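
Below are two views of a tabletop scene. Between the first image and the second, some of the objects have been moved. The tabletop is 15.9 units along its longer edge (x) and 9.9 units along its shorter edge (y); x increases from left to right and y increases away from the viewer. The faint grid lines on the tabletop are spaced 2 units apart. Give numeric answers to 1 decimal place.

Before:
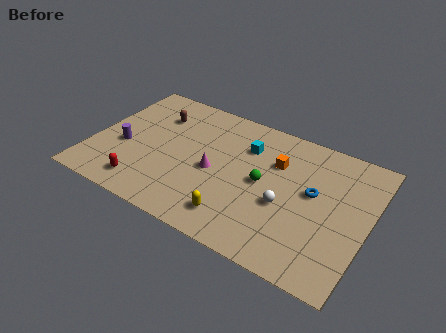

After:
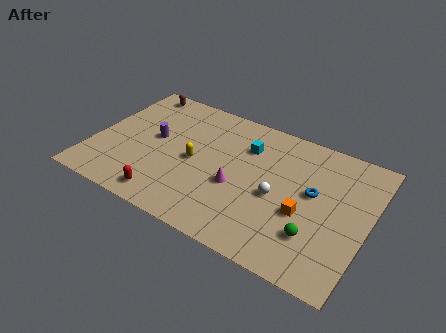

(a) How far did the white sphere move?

0.6

The white sphere was near (11.3, 4.0) before and (10.8, 4.4) after, so it travelled √(0.5² + 0.4²) ≈ 0.6 units.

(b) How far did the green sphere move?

4.0

The green sphere was near (9.9, 5.0) before and (13.2, 2.7) after, so it travelled √(3.3² + 2.3²) ≈ 4.0 units.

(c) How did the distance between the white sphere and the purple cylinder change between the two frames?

-2.0

The distance was about 9.5 in the first image and 7.5 in the second, so they moved 2.0 units closer together.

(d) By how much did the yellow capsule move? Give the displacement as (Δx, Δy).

(-2.9, 2.9)

The yellow capsule was at about (8.8, 1.8) and moved to about (5.9, 4.7).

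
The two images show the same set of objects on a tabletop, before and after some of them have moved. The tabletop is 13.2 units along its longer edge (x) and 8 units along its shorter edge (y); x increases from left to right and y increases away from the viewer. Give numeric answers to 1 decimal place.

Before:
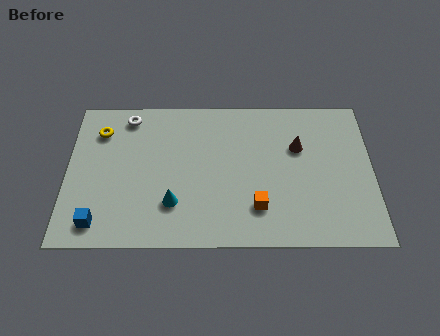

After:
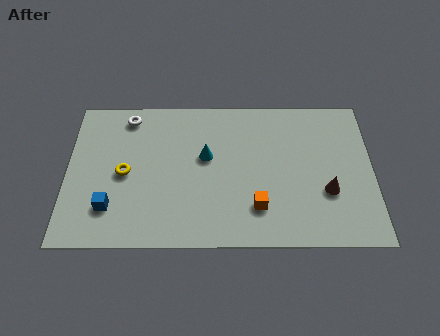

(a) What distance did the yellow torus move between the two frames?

2.5

The yellow torus moved from about (1.4, 6.1) to (2.5, 3.8), a distance of √(1.1² + 2.3²) ≈ 2.5.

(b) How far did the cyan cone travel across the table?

2.9

The cyan cone was near (4.6, 2.2) before and (6.0, 4.7) after, so it travelled √(1.4² + 2.5²) ≈ 2.9 units.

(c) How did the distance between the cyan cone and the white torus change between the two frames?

-1.1

Before: roughly 5.1 units apart; after: 4.0. That's 1.1 units closer together.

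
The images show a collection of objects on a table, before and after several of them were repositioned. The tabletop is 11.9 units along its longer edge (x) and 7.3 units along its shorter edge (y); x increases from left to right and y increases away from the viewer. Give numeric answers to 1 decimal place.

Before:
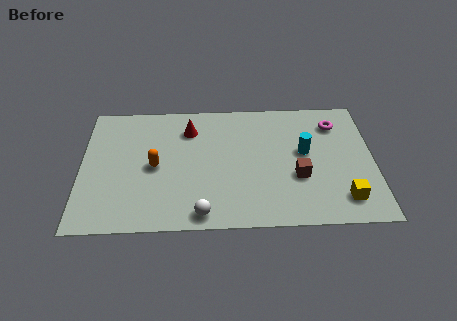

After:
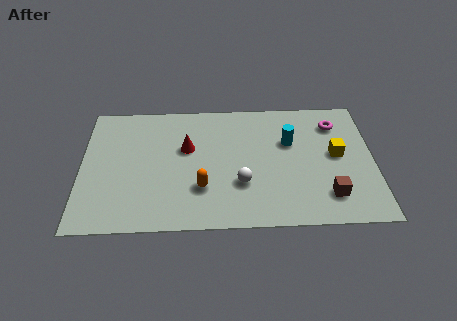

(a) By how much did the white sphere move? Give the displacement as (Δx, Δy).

(1.6, 1.6)

The white sphere was at about (4.9, 0.8) and moved to about (6.5, 2.4).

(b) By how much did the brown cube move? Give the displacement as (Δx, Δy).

(1.2, -1.1)

The brown cube started near (8.8, 2.7) and ended near (10.0, 1.6).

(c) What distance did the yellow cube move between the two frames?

2.5

The yellow cube moved from about (10.6, 1.4) to (10.4, 3.9), a distance of √(0.2² + 2.5²) ≈ 2.5.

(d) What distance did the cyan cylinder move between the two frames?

0.8

The cyan cylinder was near (9.1, 4.1) before and (8.5, 4.7) after, so it travelled √(0.6² + 0.6²) ≈ 0.8 units.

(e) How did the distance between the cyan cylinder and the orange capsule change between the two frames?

-1.7

They were about 6.1 units apart before and 4.4 after — 1.7 units closer together.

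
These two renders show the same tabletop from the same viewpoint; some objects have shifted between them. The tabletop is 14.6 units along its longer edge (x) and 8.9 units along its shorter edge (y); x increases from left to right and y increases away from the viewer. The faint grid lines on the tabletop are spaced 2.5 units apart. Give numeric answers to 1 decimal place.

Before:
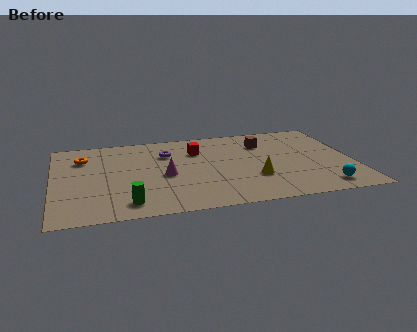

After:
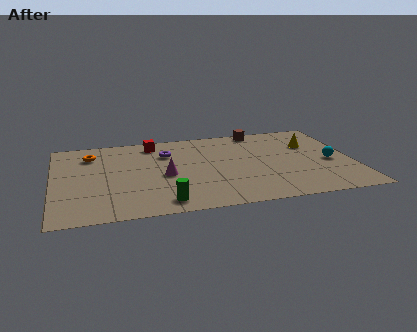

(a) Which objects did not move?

the magenta cone and the purple torus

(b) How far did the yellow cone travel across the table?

4.3

The yellow cone was near (9.7, 2.9) before and (12.7, 6.0) after, so it travelled √(3.0² + 3.1²) ≈ 4.3 units.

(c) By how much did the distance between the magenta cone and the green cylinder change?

-0.4

The distance was about 3.2 in the first image and 2.8 in the second, so they moved 0.4 units closer together.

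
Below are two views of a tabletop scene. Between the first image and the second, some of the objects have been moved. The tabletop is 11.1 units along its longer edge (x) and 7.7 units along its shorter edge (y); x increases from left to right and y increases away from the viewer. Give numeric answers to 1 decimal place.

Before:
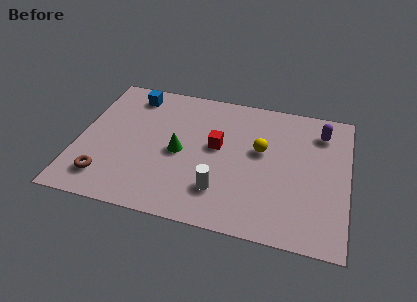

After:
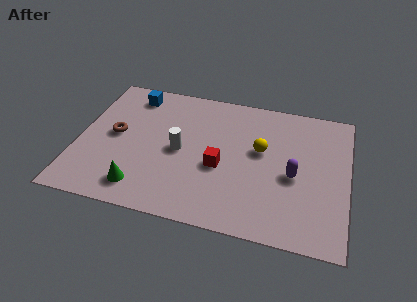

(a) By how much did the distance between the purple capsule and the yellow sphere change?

-1.1

The distance was about 2.9 in the first image and 1.8 in the second, so they moved 1.1 units closer together.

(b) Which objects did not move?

the blue cube and the yellow sphere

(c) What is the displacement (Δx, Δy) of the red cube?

(0.2, -1.1)

The red cube started near (5.7, 4.3) and ended near (5.9, 3.2).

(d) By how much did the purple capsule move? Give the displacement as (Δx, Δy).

(-1.0, -2.7)

The purple capsule started near (9.9, 6.1) and ended near (8.9, 3.4).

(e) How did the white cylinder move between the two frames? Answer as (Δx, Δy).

(-1.8, 1.8)

From the two frames, the white cylinder sits at roughly (6.0, 1.9) before and (4.2, 3.7) after.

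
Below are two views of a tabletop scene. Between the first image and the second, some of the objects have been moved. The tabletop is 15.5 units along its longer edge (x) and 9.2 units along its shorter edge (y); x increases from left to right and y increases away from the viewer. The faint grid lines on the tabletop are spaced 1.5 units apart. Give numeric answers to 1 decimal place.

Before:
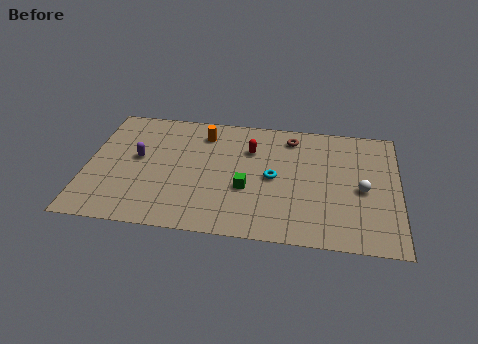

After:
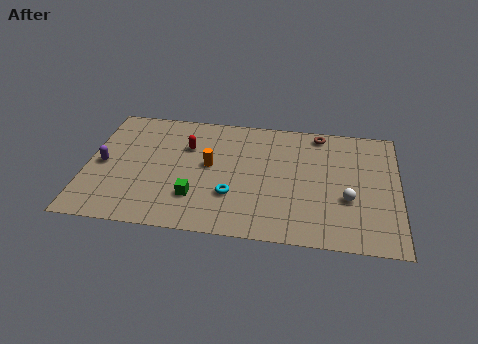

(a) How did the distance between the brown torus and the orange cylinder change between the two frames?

+1.9

Before: roughly 4.4 units apart; after: 6.3. That's 1.9 units further apart.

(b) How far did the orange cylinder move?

2.4

The orange cylinder moved from about (5.7, 7.4) to (6.1, 5.0), a distance of √(0.4² + 2.4²) ≈ 2.4.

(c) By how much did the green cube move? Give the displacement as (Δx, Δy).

(-2.5, -1.0)

From the two frames, the green cube sits at roughly (8.0, 3.5) before and (5.5, 2.5) after.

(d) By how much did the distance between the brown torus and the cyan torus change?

+3.5

Before: roughly 3.3 units apart; after: 6.8. That's 3.5 units further apart.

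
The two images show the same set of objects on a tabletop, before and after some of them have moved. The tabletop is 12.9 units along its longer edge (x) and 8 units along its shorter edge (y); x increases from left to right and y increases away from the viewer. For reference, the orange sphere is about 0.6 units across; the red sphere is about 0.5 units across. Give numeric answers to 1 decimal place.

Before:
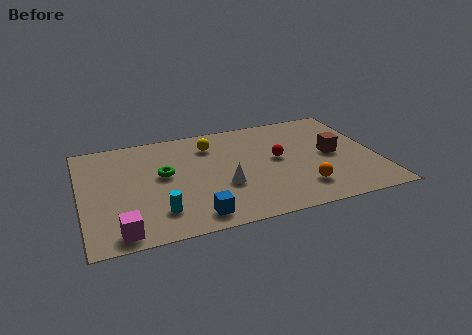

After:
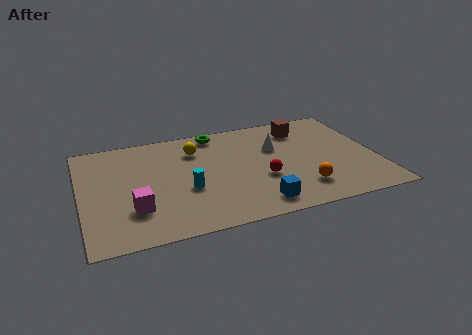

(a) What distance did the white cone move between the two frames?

3.4

From (6.1, 2.9) to (8.6, 5.2), the white cone covered √(2.5² + 2.3²) ≈ 3.4 units.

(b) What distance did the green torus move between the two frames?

3.6

The green torus moved from about (3.6, 4.5) to (6.1, 7.1), a distance of √(2.5² + 2.6²) ≈ 3.6.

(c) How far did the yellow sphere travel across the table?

0.7

The yellow sphere was near (5.8, 6.2) before and (5.1, 6.0) after, so it travelled √(0.7² + 0.2²) ≈ 0.7 units.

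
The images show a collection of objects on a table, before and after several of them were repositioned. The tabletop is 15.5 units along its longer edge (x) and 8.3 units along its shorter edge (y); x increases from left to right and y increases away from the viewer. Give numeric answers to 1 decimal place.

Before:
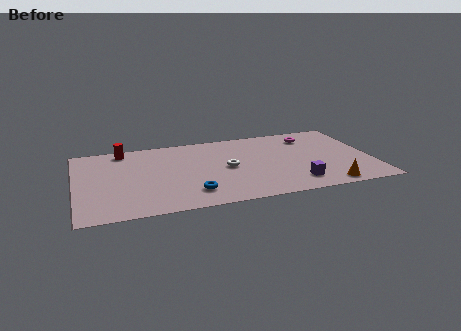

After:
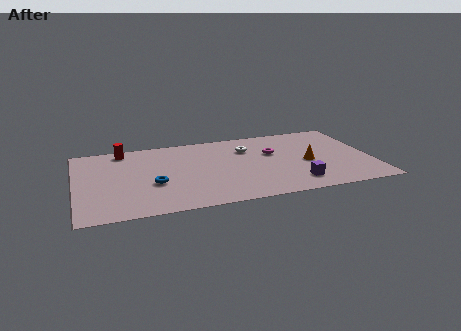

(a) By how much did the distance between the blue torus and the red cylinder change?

-2.1

Before: roughly 6.4 units apart; after: 4.3. That's 2.1 units closer together.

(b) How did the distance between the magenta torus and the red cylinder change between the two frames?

-1.8

The distance was about 9.9 in the first image and 8.1 in the second, so they moved 1.8 units closer together.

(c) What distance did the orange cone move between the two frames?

2.9

The orange cone moved from about (12.9, 0.9) to (12.1, 3.7), a distance of √(0.8² + 2.8²) ≈ 2.9.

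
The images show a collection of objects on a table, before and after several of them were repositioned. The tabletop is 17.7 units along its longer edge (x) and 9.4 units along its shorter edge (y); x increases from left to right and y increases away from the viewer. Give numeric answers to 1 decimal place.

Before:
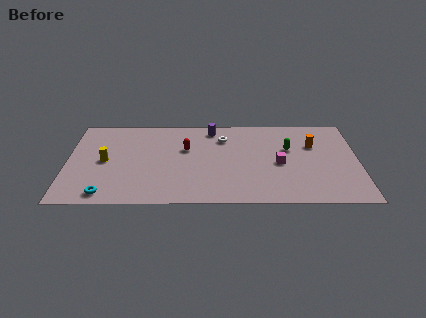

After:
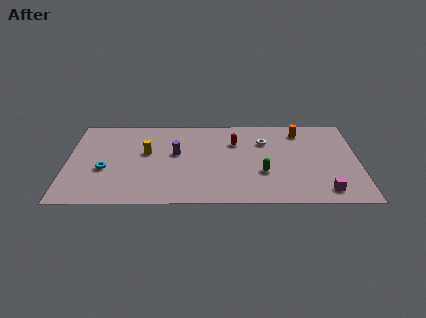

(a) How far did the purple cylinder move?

3.5

From (8.8, 8.1) to (6.6, 5.4), the purple cylinder covered √(2.2² + 2.7²) ≈ 3.5 units.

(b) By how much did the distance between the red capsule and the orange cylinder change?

-3.6

Before: roughly 7.8 units apart; after: 4.2. That's 3.6 units closer together.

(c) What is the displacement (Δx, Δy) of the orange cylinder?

(-0.8, 1.5)

The orange cylinder was at about (15.0, 6.3) and moved to about (14.2, 7.8).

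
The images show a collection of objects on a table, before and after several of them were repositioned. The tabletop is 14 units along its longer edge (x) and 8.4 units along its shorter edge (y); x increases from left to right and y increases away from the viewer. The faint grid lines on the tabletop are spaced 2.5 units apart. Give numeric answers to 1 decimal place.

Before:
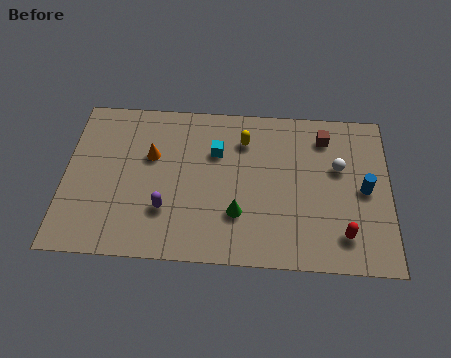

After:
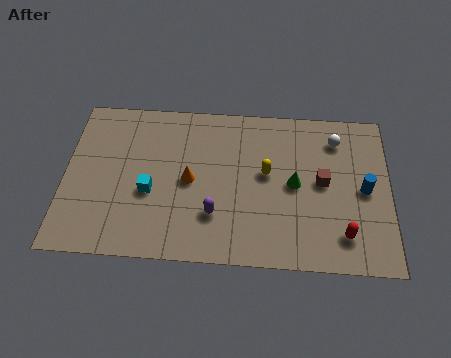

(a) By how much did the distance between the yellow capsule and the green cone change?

-2.6

The distance was about 3.9 in the first image and 1.3 in the second, so they moved 2.6 units closer together.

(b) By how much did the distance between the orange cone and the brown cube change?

-1.9

Before: roughly 7.6 units apart; after: 5.7. That's 1.9 units closer together.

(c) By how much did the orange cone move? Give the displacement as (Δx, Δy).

(1.7, -1.2)

The orange cone started near (3.7, 5.3) and ended near (5.4, 4.1).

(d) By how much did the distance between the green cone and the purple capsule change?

+0.7

They were about 3.1 units apart before and 3.8 after — 0.7 units further apart.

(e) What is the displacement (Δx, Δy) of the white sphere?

(-0.1, 1.5)

From the two frames, the white sphere sits at roughly (11.8, 5.2) before and (11.7, 6.7) after.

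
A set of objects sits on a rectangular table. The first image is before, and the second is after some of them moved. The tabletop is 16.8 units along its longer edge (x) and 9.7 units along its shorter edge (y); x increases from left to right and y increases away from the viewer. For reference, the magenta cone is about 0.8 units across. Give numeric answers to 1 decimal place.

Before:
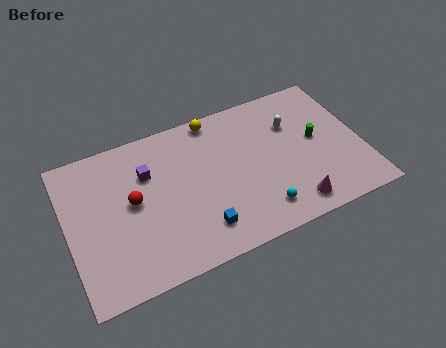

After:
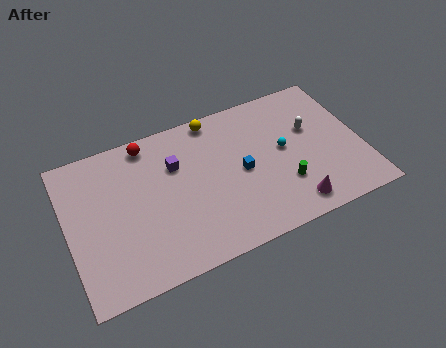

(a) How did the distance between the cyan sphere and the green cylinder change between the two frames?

-2.7

They were about 5.0 units apart before and 2.3 after — 2.7 units closer together.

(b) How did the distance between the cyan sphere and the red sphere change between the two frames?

+0.5

Before: roughly 7.7 units apart; after: 8.2. That's 0.5 units further apart.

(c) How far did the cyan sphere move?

3.8

The cyan sphere was near (10.6, 1.8) before and (12.4, 5.2) after, so it travelled √(1.8² + 3.4²) ≈ 3.8 units.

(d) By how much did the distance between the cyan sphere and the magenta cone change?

+2.0

Before: roughly 1.8 units apart; after: 3.8. That's 2.0 units further apart.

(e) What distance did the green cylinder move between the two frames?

3.2

From (14.3, 5.2) to (12.1, 2.9), the green cylinder covered √(2.2² + 2.3²) ≈ 3.2 units.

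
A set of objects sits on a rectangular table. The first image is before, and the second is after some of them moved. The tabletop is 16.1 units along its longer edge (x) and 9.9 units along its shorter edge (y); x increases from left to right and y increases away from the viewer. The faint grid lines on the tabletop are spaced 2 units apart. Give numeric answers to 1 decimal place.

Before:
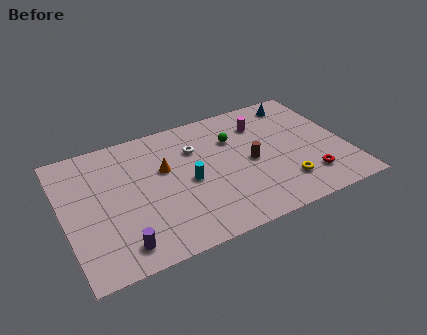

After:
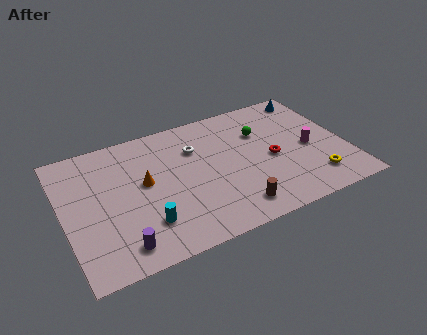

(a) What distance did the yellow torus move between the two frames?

1.7

From (12.2, 2.3) to (13.9, 2.0), the yellow torus covered √(1.7² + 0.3²) ≈ 1.7 units.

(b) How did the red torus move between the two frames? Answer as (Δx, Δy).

(-1.8, 2.3)

From the two frames, the red torus sits at roughly (13.6, 2.2) before and (11.8, 4.5) after.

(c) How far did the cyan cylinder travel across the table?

3.4

The cyan cylinder moved from about (7.0, 4.6) to (4.3, 2.5), a distance of √(2.7² + 2.1²) ≈ 3.4.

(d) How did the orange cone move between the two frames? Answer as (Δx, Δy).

(-1.2, -0.6)

The orange cone was at about (5.8, 6.1) and moved to about (4.6, 5.5).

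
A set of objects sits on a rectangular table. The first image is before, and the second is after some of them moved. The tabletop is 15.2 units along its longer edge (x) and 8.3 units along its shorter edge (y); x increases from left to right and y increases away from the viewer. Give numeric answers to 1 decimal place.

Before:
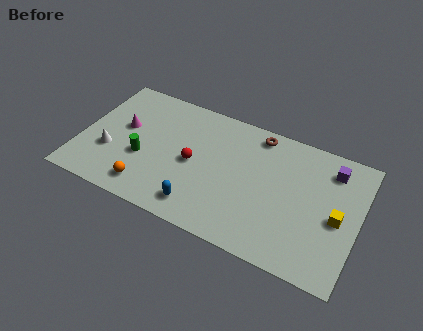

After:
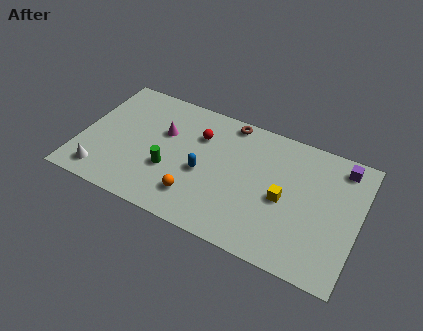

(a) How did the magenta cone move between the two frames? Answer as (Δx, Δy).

(2.2, 0.5)

The magenta cone started near (2.2, 4.8) and ended near (4.4, 5.3).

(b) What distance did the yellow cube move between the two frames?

2.9

From (14.1, 3.8) to (11.2, 3.8), the yellow cube covered √(2.9² + 0.0²) ≈ 2.9 units.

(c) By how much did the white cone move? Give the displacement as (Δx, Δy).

(-0.2, -1.6)

The white cone was at about (1.7, 2.9) and moved to about (1.5, 1.3).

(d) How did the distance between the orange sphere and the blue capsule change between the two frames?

-1.2

Before: roughly 2.9 units apart; after: 1.7. That's 1.2 units closer together.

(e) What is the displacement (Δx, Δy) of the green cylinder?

(1.5, -0.2)

From the two frames, the green cylinder sits at roughly (3.5, 3.2) before and (5.0, 3.0) after.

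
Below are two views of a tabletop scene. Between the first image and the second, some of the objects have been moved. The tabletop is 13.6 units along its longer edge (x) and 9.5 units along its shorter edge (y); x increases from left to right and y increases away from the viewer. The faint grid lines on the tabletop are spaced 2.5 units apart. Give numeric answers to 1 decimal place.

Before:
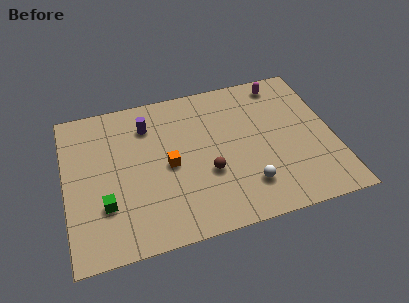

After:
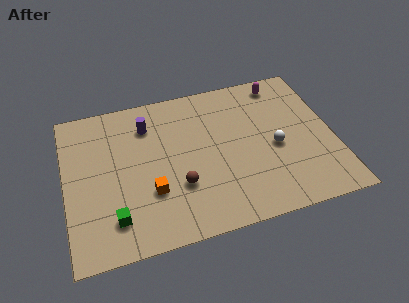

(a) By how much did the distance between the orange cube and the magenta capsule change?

+1.6

They were about 7.2 units apart before and 8.8 after — 1.6 units further apart.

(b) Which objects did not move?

the magenta capsule and the purple cylinder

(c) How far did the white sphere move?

2.6

The white sphere moved from about (9.0, 2.2) to (10.6, 4.2), a distance of √(1.6² + 2.0²) ≈ 2.6.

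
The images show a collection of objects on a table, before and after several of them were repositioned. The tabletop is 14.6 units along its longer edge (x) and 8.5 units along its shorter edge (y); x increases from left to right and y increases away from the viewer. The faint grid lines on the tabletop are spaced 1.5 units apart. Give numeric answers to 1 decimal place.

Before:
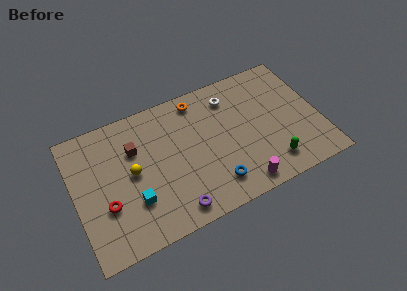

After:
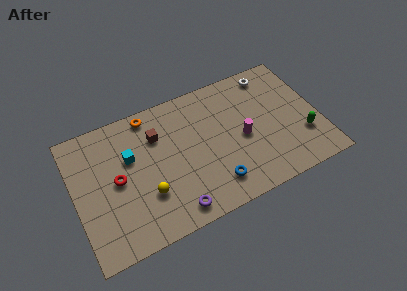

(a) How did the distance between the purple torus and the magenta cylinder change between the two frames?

+1.3

The distance was about 4.0 in the first image and 5.3 in the second, so they moved 1.3 units further apart.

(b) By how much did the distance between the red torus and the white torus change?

+1.4

The distance was about 8.8 in the first image and 10.2 in the second, so they moved 1.4 units further apart.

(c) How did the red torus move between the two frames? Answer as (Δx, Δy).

(0.8, 1.3)

From the two frames, the red torus sits at roughly (1.7, 3.0) before and (2.5, 4.3) after.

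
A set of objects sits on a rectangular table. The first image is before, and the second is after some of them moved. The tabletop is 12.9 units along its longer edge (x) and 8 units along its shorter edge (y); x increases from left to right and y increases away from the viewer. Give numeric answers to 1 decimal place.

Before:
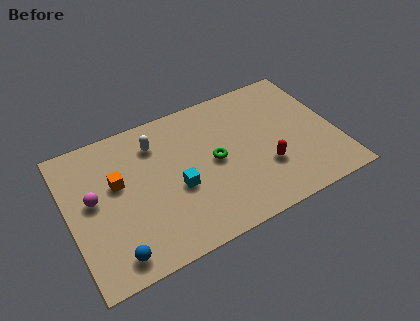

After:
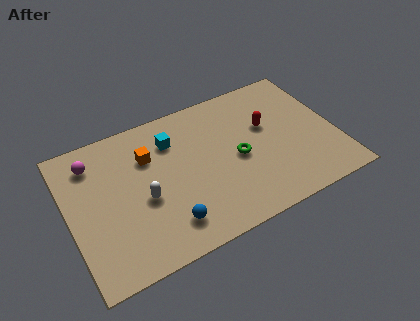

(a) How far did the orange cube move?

1.8

The orange cube was near (2.4, 4.8) before and (4.0, 5.6) after, so it travelled √(1.6² + 0.8²) ≈ 1.8 units.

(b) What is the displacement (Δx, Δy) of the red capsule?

(0.4, 2.3)

The red capsule was at about (9.3, 2.6) and moved to about (9.7, 4.9).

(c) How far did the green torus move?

1.1

The green torus was near (7.0, 4.0) before and (8.1, 3.7) after, so it travelled √(1.1² + 0.3²) ≈ 1.1 units.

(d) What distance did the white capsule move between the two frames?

2.9

From (4.4, 6.2) to (3.5, 3.4), the white capsule covered √(0.9² + 2.8²) ≈ 2.9 units.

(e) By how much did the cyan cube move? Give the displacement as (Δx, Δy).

(0.1, 2.7)

The cyan cube started near (5.1, 3.3) and ended near (5.2, 6.0).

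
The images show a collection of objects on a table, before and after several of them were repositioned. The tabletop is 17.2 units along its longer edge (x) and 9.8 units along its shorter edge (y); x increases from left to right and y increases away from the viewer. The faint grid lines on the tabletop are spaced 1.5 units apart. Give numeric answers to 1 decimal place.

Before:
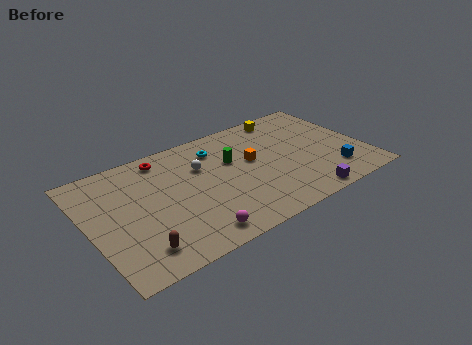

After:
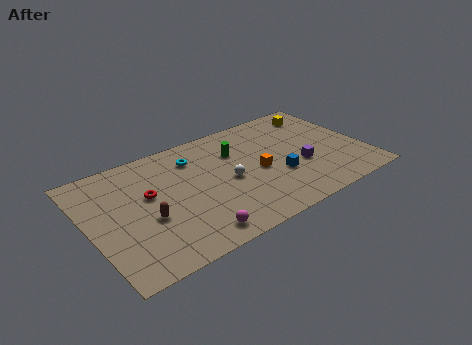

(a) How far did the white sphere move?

2.4

From (7.2, 6.6) to (8.6, 4.6), the white sphere covered √(1.4² + 2.0²) ≈ 2.4 units.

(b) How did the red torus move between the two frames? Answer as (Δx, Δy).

(-1.3, -2.7)

The red torus was at about (5.1, 8.5) and moved to about (3.8, 5.8).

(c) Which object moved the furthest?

the blue cube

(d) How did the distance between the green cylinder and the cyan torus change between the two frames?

+1.0

Before: roughly 1.7 units apart; after: 2.7. That's 1.0 units further apart.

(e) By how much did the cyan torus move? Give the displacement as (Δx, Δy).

(-1.5, -0.1)

From the two frames, the cyan torus sits at roughly (8.4, 7.7) before and (6.9, 7.6) after.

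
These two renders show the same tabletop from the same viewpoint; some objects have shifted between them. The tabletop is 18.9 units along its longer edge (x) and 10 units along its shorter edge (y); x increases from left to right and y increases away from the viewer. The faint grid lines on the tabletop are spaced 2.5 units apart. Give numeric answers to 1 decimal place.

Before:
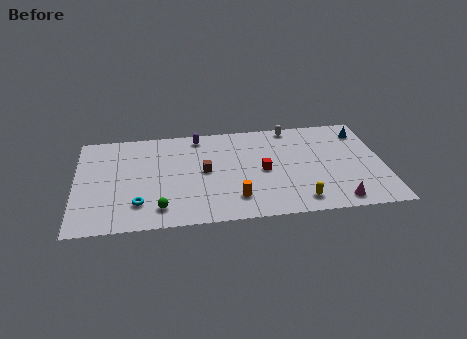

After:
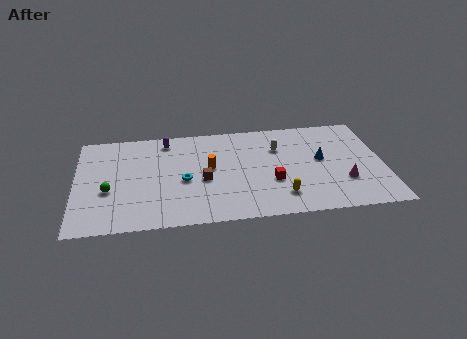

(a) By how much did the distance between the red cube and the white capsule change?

-1.3

Before: roughly 4.7 units apart; after: 3.4. That's 1.3 units closer together.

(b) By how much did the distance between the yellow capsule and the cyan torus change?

-3.5

The distance was about 9.8 in the first image and 6.3 in the second, so they moved 3.5 units closer together.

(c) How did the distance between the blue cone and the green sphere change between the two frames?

-1.0

They were about 14.2 units apart before and 13.2 after — 1.0 units closer together.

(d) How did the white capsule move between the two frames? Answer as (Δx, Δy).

(-0.9, -2.1)

The white capsule was at about (13.4, 9.1) and moved to about (12.5, 7.0).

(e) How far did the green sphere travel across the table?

3.7

From (5.1, 1.8) to (2.0, 3.9), the green sphere covered √(3.1² + 2.1²) ≈ 3.7 units.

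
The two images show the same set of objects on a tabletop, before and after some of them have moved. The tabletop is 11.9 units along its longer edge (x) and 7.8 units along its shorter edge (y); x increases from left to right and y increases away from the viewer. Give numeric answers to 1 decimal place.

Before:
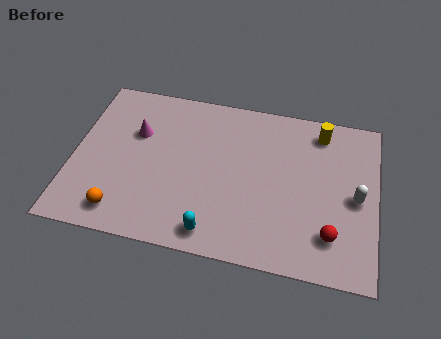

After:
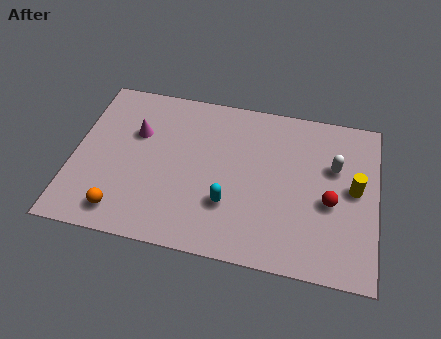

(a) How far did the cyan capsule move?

1.5

From (5.7, 1.0) to (6.2, 2.4), the cyan capsule covered √(0.5² + 1.4²) ≈ 1.5 units.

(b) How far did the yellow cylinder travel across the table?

2.9

The yellow cylinder was near (9.6, 6.6) before and (11.0, 4.1) after, so it travelled √(1.4² + 2.5²) ≈ 2.9 units.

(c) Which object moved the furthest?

the yellow cylinder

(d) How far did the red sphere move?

1.5

From (10.2, 1.8) to (10.1, 3.3), the red sphere covered √(0.1² + 1.5²) ≈ 1.5 units.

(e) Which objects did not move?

the magenta cone and the orange sphere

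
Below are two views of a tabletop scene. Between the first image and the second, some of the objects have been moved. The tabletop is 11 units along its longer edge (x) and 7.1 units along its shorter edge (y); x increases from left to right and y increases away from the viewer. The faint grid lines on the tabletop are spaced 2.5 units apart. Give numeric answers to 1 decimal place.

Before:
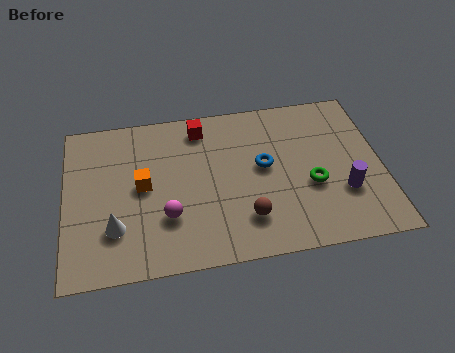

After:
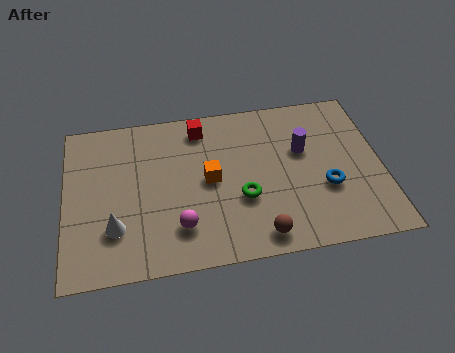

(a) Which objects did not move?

the white cone and the red cube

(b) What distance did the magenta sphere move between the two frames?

0.6

From (3.5, 2.2) to (3.9, 1.7), the magenta sphere covered √(0.4² + 0.5²) ≈ 0.6 units.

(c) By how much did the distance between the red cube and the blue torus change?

+2.4

Before: roughly 3.0 units apart; after: 5.4. That's 2.4 units further apart.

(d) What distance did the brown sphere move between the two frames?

0.9

The brown sphere was near (6.2, 1.7) before and (6.6, 0.9) after, so it travelled √(0.4² + 0.8²) ≈ 0.9 units.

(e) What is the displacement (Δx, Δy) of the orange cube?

(2.3, -0.1)

The orange cube was at about (2.7, 3.7) and moved to about (5.0, 3.6).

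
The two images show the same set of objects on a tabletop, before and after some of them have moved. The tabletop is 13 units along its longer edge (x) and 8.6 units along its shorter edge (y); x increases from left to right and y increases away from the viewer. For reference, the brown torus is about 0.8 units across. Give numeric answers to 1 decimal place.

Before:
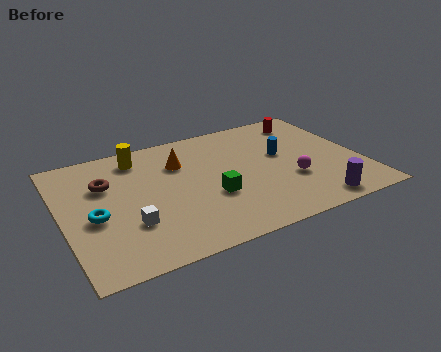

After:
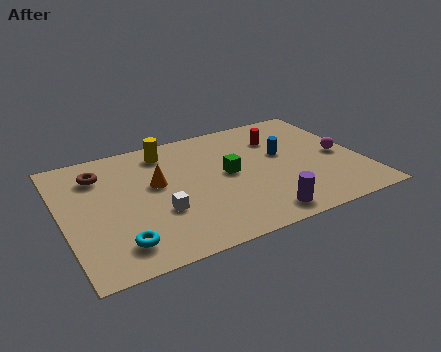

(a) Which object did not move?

the blue cylinder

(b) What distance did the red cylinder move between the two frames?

1.7

From (11.2, 7.2) to (9.7, 6.3), the red cylinder covered √(1.5² + 0.9²) ≈ 1.7 units.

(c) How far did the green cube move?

1.6

The green cube was near (6.3, 3.2) before and (7.2, 4.5) after, so it travelled √(0.9² + 1.3²) ≈ 1.6 units.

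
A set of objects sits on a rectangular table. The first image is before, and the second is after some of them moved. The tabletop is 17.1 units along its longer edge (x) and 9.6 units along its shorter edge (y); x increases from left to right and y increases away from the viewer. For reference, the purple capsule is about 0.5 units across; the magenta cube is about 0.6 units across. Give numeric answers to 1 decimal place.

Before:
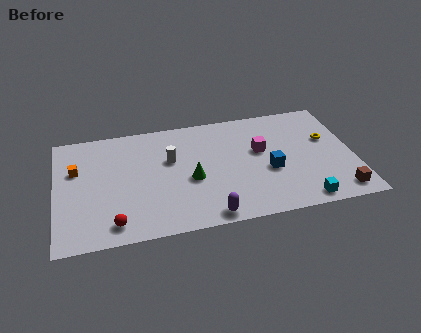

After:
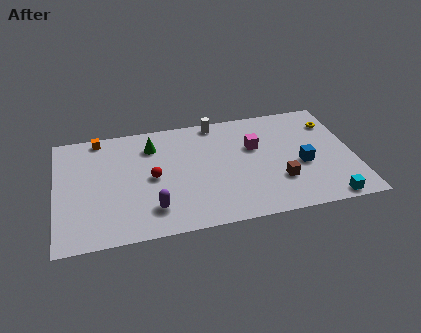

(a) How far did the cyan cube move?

1.4

From (13.9, 1.0) to (15.3, 0.8), the cyan cube covered √(1.4² + 0.2²) ≈ 1.4 units.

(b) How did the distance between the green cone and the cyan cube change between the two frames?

+4.8

Before: roughly 6.9 units apart; after: 11.7. That's 4.8 units further apart.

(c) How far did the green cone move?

3.9

The green cone was near (7.7, 4.1) before and (5.6, 7.4) after, so it travelled √(2.1² + 3.3²) ≈ 3.9 units.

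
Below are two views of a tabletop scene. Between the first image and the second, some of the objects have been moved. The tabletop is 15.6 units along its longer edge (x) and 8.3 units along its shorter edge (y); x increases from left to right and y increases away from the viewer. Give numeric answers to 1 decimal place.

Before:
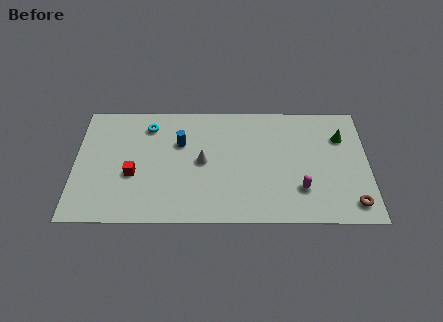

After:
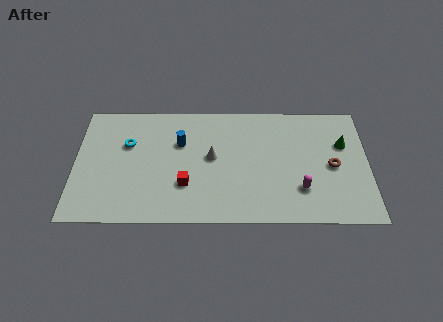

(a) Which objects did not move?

the magenta capsule and the blue cylinder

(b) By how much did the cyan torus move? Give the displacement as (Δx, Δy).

(-1.1, -1.3)

The cyan torus was at about (3.9, 6.7) and moved to about (2.8, 5.4).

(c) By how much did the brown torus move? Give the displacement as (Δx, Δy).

(-1.0, 2.6)

From the two frames, the brown torus sits at roughly (14.7, 1.3) before and (13.7, 3.9) after.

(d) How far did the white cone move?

0.6

The white cone was near (6.8, 4.2) before and (7.3, 4.5) after, so it travelled √(0.5² + 0.3²) ≈ 0.6 units.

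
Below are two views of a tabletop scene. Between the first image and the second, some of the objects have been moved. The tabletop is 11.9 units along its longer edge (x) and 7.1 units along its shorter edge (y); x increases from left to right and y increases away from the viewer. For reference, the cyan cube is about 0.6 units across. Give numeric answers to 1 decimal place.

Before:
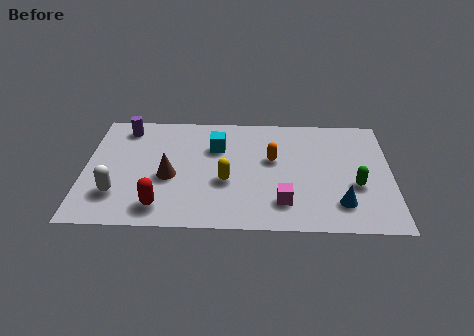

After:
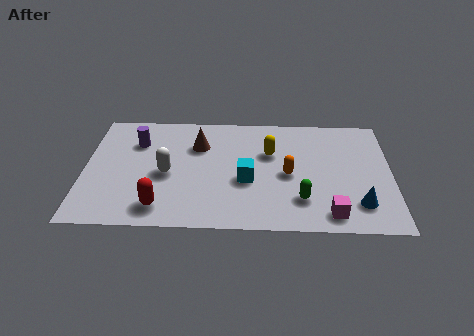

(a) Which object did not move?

the red capsule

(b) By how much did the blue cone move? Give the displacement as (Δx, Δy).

(0.7, 0.0)

From the two frames, the blue cone sits at roughly (9.9, 1.6) before and (10.6, 1.6) after.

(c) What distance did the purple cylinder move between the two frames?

1.0

The purple cylinder was near (1.5, 6.0) before and (2.0, 5.1) after, so it travelled √(0.5² + 0.9²) ≈ 1.0 units.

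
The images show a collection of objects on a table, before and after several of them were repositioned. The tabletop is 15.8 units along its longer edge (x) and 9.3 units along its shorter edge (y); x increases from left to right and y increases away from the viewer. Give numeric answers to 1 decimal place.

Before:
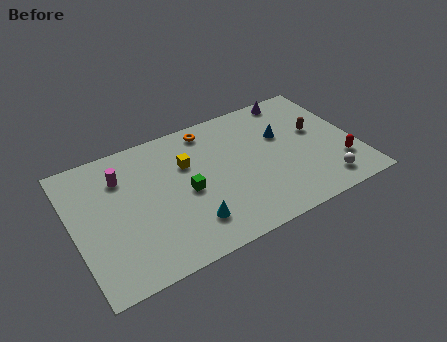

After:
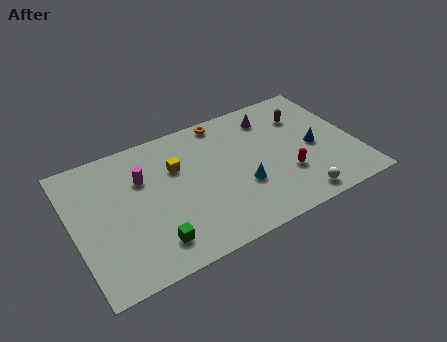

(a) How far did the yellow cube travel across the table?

0.6

The yellow cube moved from about (6.5, 6.2) to (5.9, 6.2), a distance of √(0.6² + 0.0²) ≈ 0.6.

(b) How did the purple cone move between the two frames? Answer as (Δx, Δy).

(-1.5, -0.9)

From the two frames, the purple cone sits at roughly (13.0, 8.4) before and (11.5, 7.5) after.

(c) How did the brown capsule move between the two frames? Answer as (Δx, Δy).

(-0.5, 1.4)

The brown capsule was at about (13.8, 5.4) and moved to about (13.3, 6.8).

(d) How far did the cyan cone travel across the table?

3.3

The cyan cone was near (6.1, 2.1) before and (9.2, 3.3) after, so it travelled √(3.1² + 1.2²) ≈ 3.3 units.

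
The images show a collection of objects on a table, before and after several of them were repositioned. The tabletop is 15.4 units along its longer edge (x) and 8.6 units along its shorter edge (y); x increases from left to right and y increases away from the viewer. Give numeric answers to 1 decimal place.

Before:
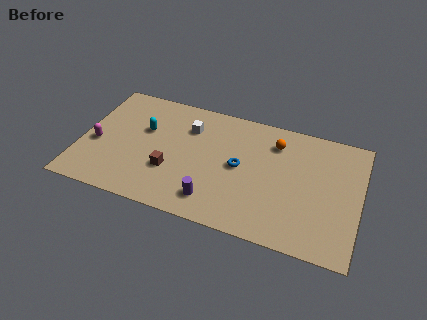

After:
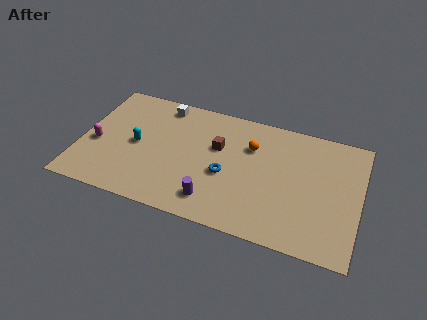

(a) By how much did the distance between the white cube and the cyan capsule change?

+0.9

The distance was about 2.6 in the first image and 3.5 in the second, so they moved 0.9 units further apart.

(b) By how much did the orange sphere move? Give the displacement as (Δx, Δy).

(-1.3, -0.7)

From the two frames, the orange sphere sits at roughly (10.6, 6.7) before and (9.3, 6.0) after.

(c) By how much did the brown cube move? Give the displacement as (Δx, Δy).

(2.4, 2.5)

From the two frames, the brown cube sits at roughly (5.1, 2.9) before and (7.5, 5.4) after.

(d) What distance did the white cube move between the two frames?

2.0

From (5.8, 6.3) to (4.2, 7.5), the white cube covered √(1.6² + 1.2²) ≈ 2.0 units.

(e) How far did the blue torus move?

1.1

The blue torus moved from about (8.8, 4.4) to (8.1, 3.6), a distance of √(0.7² + 0.8²) ≈ 1.1.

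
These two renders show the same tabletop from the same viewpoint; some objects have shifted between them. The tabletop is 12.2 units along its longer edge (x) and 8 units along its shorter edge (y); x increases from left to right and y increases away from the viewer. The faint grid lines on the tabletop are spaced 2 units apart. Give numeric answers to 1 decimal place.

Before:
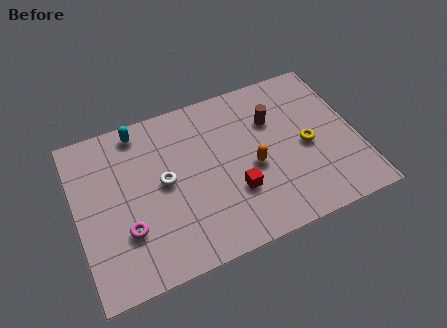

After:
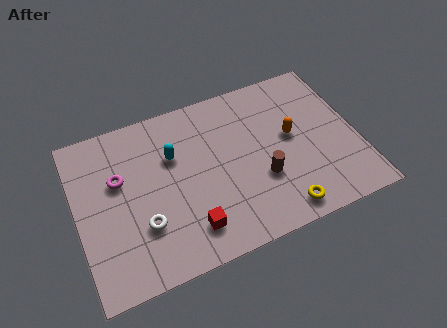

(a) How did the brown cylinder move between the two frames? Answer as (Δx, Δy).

(-0.8, -2.7)

From the two frames, the brown cylinder sits at roughly (8.7, 5.5) before and (7.9, 2.8) after.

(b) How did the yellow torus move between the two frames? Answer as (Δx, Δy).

(-1.5, -2.7)

The yellow torus started near (10.0, 3.7) and ended near (8.5, 1.0).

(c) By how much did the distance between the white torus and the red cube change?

-1.2

Before: roughly 3.3 units apart; after: 2.1. That's 1.2 units closer together.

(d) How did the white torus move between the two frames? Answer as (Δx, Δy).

(-1.1, -1.7)

The white torus was at about (3.8, 4.2) and moved to about (2.7, 2.5).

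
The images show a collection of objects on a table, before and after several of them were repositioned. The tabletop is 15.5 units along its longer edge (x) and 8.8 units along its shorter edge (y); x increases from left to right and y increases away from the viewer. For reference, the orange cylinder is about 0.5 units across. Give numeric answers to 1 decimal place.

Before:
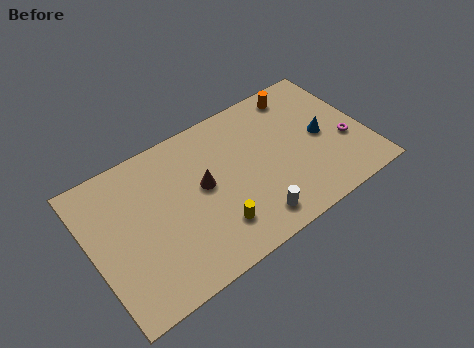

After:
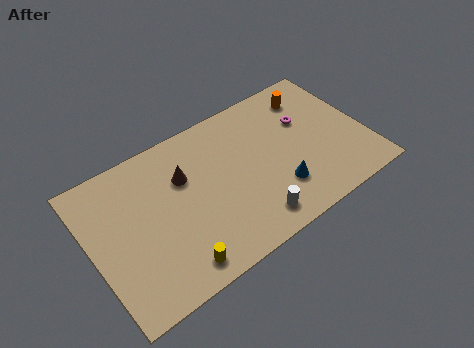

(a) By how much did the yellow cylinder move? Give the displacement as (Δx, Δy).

(-2.4, -0.9)

The yellow cylinder was at about (6.5, 2.1) and moved to about (4.1, 1.2).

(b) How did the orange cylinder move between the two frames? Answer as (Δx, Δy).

(0.6, -0.5)

The orange cylinder was at about (12.4, 7.6) and moved to about (13.0, 7.1).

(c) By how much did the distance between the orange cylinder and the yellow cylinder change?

+2.6

The distance was about 8.1 in the first image and 10.7 in the second, so they moved 2.6 units further apart.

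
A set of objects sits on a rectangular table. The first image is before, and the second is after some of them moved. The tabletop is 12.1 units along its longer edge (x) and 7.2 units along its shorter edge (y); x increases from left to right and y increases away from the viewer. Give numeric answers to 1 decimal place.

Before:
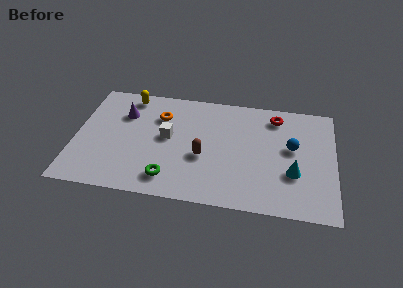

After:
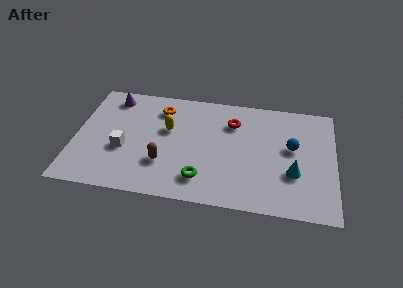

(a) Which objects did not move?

the cyan cone and the blue sphere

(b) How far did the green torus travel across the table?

1.5

The green torus moved from about (4.5, 1.3) to (6.0, 1.5), a distance of √(1.5² + 0.2²) ≈ 1.5.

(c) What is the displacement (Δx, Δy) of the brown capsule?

(-1.8, -0.7)

The brown capsule was at about (6.0, 2.9) and moved to about (4.2, 2.2).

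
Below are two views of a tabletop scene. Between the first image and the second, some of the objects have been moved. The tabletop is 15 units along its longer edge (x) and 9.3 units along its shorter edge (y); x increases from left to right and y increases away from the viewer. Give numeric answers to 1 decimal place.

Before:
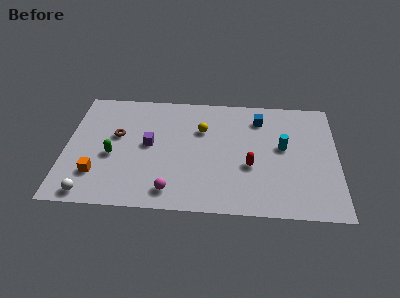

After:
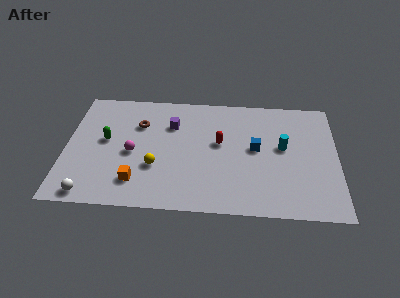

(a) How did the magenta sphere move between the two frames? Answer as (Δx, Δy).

(-2.2, 2.8)

The magenta sphere was at about (5.9, 1.4) and moved to about (3.7, 4.2).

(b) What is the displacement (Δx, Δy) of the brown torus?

(1.2, 1.0)

The brown torus was at about (2.8, 5.5) and moved to about (4.0, 6.5).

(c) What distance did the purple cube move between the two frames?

2.1

The purple cube was near (4.6, 4.9) before and (5.8, 6.6) after, so it travelled √(1.2² + 1.7²) ≈ 2.1 units.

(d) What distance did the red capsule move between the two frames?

2.4

From (10.2, 3.6) to (8.5, 5.3), the red capsule covered √(1.7² + 1.7²) ≈ 2.4 units.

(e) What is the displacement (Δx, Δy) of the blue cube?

(-0.2, -2.4)

The blue cube started near (10.7, 7.4) and ended near (10.5, 5.0).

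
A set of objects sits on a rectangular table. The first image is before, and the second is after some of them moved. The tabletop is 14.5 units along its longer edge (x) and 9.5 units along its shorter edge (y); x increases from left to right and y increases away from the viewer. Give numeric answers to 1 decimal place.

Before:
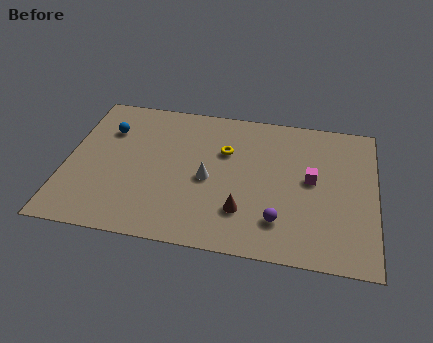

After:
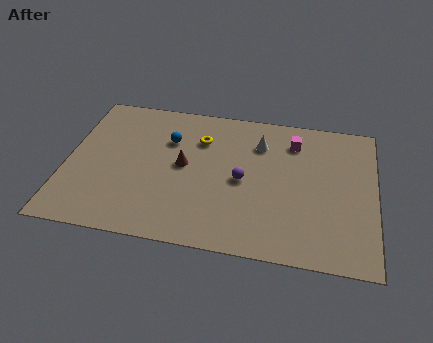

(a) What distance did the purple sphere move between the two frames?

2.9

The purple sphere was near (10.1, 2.2) before and (8.3, 4.5) after, so it travelled √(1.8² + 2.3²) ≈ 2.9 units.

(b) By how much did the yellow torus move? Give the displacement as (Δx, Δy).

(-1.2, 0.6)

The yellow torus started near (7.4, 6.3) and ended near (6.2, 6.9).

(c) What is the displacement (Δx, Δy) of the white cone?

(2.3, 2.8)

From the two frames, the white cone sits at roughly (6.7, 4.3) before and (9.0, 7.1) after.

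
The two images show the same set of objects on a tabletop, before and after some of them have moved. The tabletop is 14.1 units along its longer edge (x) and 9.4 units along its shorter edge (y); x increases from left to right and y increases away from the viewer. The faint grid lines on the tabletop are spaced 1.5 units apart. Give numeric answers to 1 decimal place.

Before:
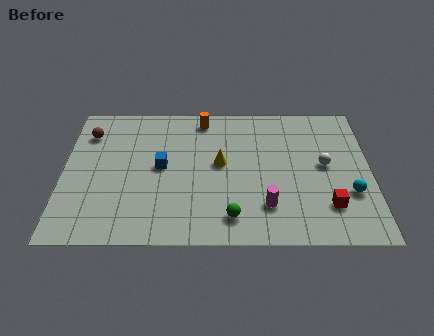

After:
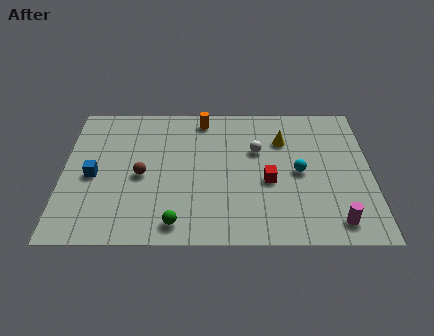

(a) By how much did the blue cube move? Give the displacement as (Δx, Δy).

(-3.1, -0.6)

The blue cube started near (4.5, 4.9) and ended near (1.4, 4.3).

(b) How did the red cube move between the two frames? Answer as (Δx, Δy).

(-2.7, 1.6)

From the two frames, the red cube sits at roughly (12.1, 2.3) before and (9.4, 3.9) after.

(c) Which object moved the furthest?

the brown sphere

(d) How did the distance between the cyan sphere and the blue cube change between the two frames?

+0.6

Before: roughly 8.8 units apart; after: 9.4. That's 0.6 units further apart.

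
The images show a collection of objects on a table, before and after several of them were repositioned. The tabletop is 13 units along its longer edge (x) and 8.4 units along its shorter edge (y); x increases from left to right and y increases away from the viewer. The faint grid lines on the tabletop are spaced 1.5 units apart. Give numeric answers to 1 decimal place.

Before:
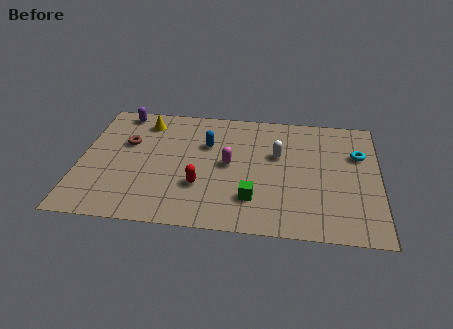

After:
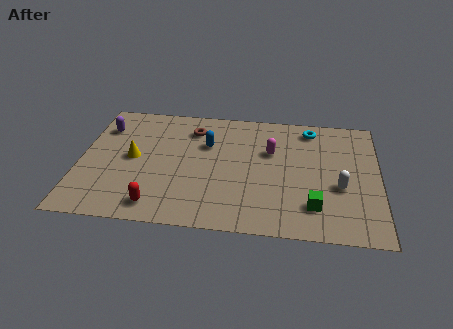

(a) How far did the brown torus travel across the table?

3.1

From (2.0, 5.3) to (4.8, 6.6), the brown torus covered √(2.8² + 1.3²) ≈ 3.1 units.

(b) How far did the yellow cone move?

2.6

The yellow cone moved from about (2.7, 6.9) to (2.3, 4.3), a distance of √(0.4² + 2.6²) ≈ 2.6.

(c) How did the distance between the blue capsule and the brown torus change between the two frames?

-2.3

The distance was about 3.5 in the first image and 1.2 in the second, so they moved 2.3 units closer together.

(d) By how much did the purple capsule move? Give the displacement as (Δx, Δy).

(-0.7, -1.2)

From the two frames, the purple capsule sits at roughly (1.6, 7.5) before and (0.9, 6.3) after.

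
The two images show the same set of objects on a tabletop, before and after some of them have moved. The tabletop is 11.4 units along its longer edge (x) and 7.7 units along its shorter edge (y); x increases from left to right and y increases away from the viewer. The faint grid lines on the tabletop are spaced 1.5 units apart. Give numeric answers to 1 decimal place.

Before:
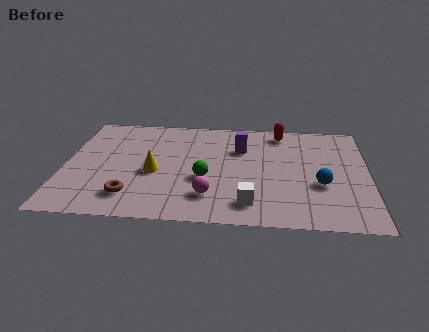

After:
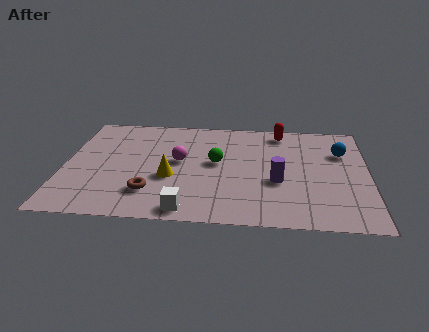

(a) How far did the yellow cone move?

0.7

The yellow cone moved from about (3.4, 3.3) to (4.0, 3.0), a distance of √(0.6² + 0.3²) ≈ 0.7.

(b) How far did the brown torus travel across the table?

0.8

The brown torus moved from about (2.6, 1.6) to (3.3, 1.9), a distance of √(0.7² + 0.3²) ≈ 0.8.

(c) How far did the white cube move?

2.4

The white cube moved from about (7.0, 1.4) to (4.7, 0.8), a distance of √(2.3² + 0.6²) ≈ 2.4.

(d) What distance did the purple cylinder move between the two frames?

2.7

The purple cylinder moved from about (6.6, 5.3) to (8.0, 3.0), a distance of √(1.4² + 2.3²) ≈ 2.7.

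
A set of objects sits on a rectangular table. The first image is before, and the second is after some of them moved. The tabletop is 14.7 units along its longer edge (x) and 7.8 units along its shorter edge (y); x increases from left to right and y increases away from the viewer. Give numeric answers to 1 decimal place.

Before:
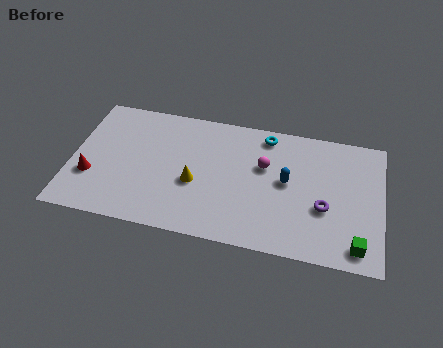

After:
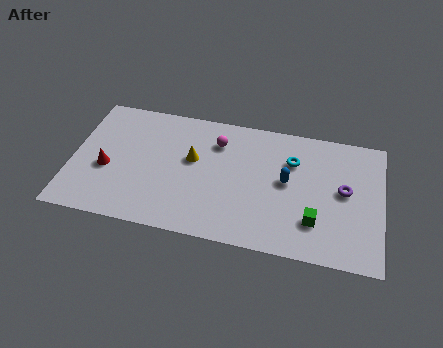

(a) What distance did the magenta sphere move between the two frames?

2.5

The magenta sphere moved from about (9.1, 4.9) to (6.8, 5.9), a distance of √(2.3² + 1.0²) ≈ 2.5.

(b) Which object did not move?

the blue capsule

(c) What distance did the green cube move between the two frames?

2.2

The green cube was near (13.6, 1.1) before and (11.6, 2.1) after, so it travelled √(2.0² + 1.0²) ≈ 2.2 units.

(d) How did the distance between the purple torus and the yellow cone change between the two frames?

+1.1

They were about 6.1 units apart before and 7.2 after — 1.1 units further apart.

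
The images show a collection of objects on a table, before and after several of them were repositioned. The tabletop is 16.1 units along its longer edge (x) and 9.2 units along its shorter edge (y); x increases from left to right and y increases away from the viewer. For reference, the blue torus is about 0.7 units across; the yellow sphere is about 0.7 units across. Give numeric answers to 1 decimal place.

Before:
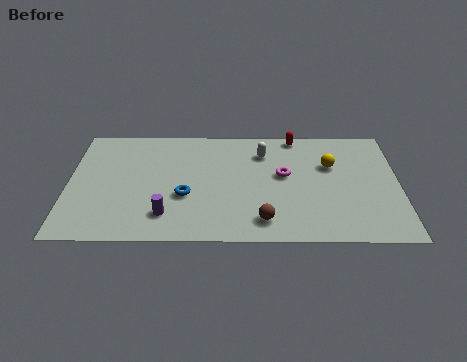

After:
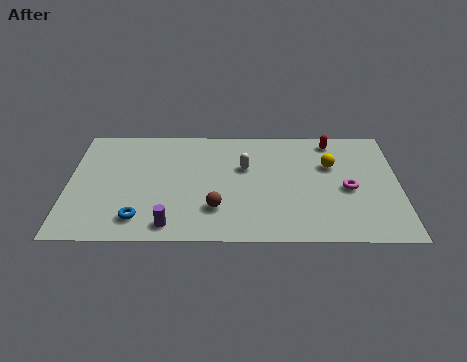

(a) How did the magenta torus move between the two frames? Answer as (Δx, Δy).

(3.1, -1.1)

The magenta torus was at about (10.5, 5.2) and moved to about (13.6, 4.1).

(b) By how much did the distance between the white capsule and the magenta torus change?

+3.2

Before: roughly 2.1 units apart; after: 5.3. That's 3.2 units further apart.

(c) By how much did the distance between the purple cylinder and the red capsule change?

+1.4

The distance was about 9.0 in the first image and 10.4 in the second, so they moved 1.4 units further apart.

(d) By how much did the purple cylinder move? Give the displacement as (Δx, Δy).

(0.2, -0.8)

The purple cylinder started near (4.8, 2.0) and ended near (5.0, 1.2).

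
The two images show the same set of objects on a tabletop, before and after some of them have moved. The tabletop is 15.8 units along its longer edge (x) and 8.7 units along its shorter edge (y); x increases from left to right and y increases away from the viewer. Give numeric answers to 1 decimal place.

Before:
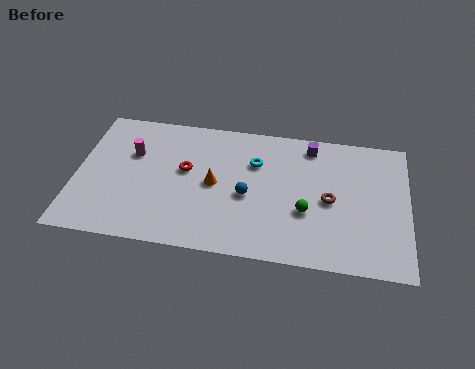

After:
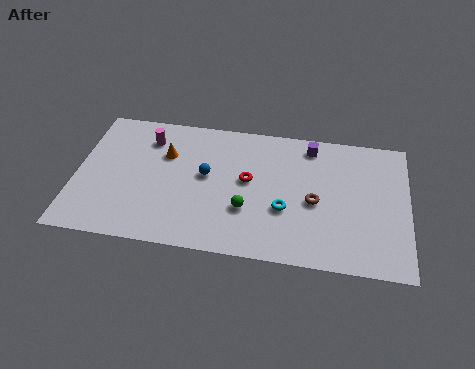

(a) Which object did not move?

the purple cube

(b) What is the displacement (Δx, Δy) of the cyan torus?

(1.5, -2.8)

From the two frames, the cyan torus sits at roughly (8.5, 6.0) before and (10.0, 3.2) after.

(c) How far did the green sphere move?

2.8

The green sphere was near (11.0, 3.2) before and (8.2, 2.9) after, so it travelled √(2.8² + 0.3²) ≈ 2.8 units.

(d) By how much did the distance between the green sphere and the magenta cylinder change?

-2.5

The distance was about 8.8 in the first image and 6.3 in the second, so they moved 2.5 units closer together.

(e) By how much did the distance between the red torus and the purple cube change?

-2.4

Before: roughly 6.4 units apart; after: 4.0. That's 2.4 units closer together.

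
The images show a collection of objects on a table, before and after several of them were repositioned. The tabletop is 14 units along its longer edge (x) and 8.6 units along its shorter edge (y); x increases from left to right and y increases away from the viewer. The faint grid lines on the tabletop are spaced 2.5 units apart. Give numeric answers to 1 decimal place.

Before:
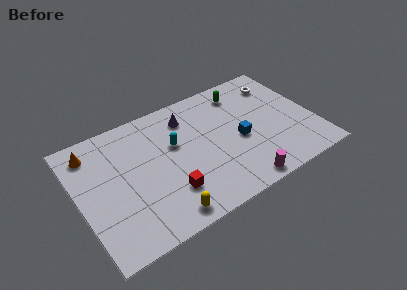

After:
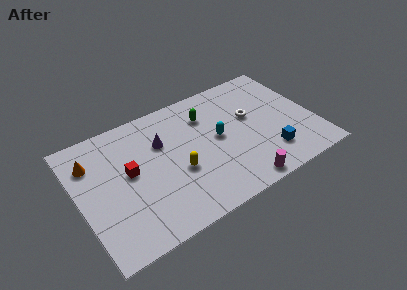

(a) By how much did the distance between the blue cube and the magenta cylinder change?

-0.7

They were about 3.0 units apart before and 2.3 after — 0.7 units closer together.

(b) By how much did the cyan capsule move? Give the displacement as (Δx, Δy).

(2.5, -0.8)

The cyan capsule was at about (5.8, 5.3) and moved to about (8.3, 4.5).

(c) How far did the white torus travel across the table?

2.6

The white torus was near (12.4, 6.8) before and (10.4, 5.1) after, so it travelled √(2.0² + 1.7²) ≈ 2.6 units.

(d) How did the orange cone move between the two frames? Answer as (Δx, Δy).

(-0.1, -0.7)

From the two frames, the orange cone sits at roughly (1.1, 7.1) before and (1.0, 6.4) after.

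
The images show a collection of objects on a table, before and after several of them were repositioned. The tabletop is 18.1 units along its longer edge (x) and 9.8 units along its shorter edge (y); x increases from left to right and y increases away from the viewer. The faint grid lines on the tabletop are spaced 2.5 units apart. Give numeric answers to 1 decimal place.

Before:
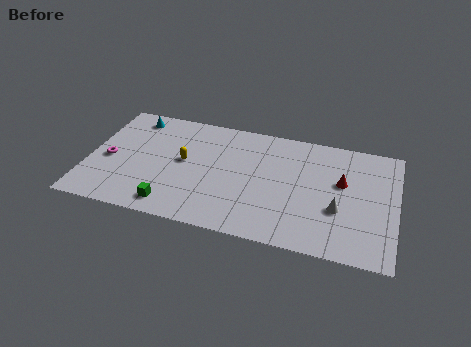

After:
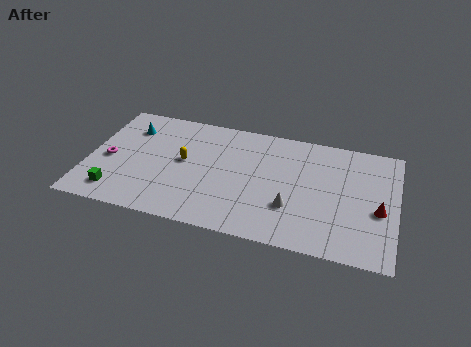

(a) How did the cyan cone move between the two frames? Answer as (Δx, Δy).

(-0.1, -1.0)

The cyan cone was at about (2.3, 8.4) and moved to about (2.2, 7.4).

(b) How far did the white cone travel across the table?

2.7

The white cone was near (14.8, 3.6) before and (12.1, 3.1) after, so it travelled √(2.7² + 0.5²) ≈ 2.7 units.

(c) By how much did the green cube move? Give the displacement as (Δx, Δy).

(-3.3, 0.3)

From the two frames, the green cube sits at roughly (5.2, 1.4) before and (1.9, 1.7) after.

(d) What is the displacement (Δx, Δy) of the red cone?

(2.2, -1.8)

The red cone started near (14.9, 5.9) and ended near (17.1, 4.1).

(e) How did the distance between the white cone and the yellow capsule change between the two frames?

-2.5

Before: roughly 9.4 units apart; after: 6.9. That's 2.5 units closer together.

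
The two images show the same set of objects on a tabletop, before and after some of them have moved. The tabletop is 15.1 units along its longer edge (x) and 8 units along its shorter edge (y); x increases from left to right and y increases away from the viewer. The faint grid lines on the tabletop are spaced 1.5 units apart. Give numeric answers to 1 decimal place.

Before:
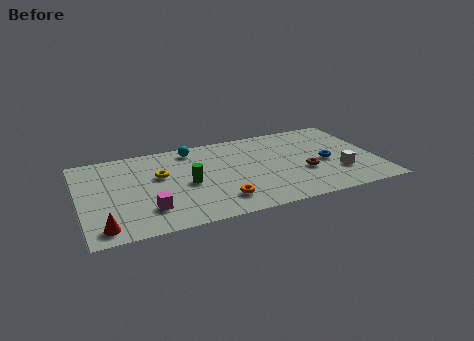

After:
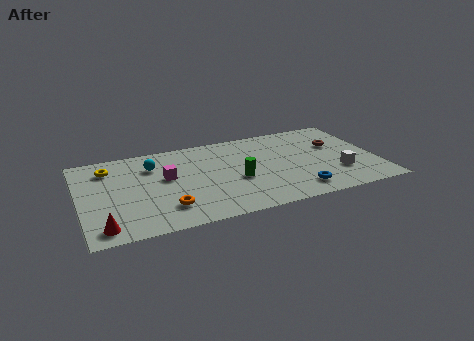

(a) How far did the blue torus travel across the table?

2.8

The blue torus was near (12.5, 3.6) before and (10.8, 1.4) after, so it travelled √(1.7² + 2.2²) ≈ 2.8 units.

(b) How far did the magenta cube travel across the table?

2.8

The magenta cube was near (3.3, 2.0) before and (4.4, 4.6) after, so it travelled √(1.1² + 2.6²) ≈ 2.8 units.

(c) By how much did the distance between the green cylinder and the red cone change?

+2.1

Before: roughly 5.1 units apart; after: 7.2. That's 2.1 units further apart.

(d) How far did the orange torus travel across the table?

2.7

The orange torus was near (6.9, 1.7) before and (4.2, 1.9) after, so it travelled √(2.7² + 0.2²) ≈ 2.7 units.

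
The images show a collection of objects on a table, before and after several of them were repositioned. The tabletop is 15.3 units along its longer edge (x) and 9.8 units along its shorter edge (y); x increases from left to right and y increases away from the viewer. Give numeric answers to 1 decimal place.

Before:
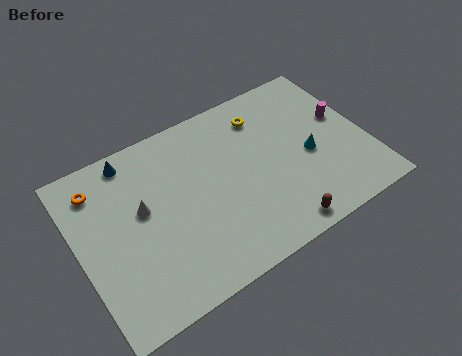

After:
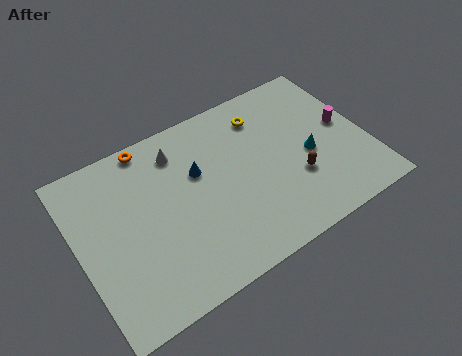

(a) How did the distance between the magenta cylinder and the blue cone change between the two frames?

-3.5

They were about 11.4 units apart before and 7.9 after — 3.5 units closer together.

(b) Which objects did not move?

the cyan cone and the yellow torus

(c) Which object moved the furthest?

the blue cone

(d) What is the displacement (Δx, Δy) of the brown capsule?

(1.4, 2.3)

The brown capsule was at about (9.9, 1.0) and moved to about (11.3, 3.3).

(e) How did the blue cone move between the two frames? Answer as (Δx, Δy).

(3.2, -2.5)

The blue cone was at about (3.3, 8.7) and moved to about (6.5, 6.2).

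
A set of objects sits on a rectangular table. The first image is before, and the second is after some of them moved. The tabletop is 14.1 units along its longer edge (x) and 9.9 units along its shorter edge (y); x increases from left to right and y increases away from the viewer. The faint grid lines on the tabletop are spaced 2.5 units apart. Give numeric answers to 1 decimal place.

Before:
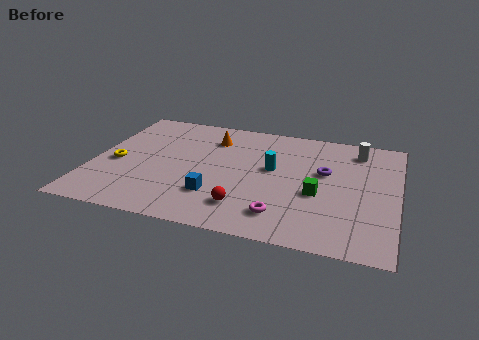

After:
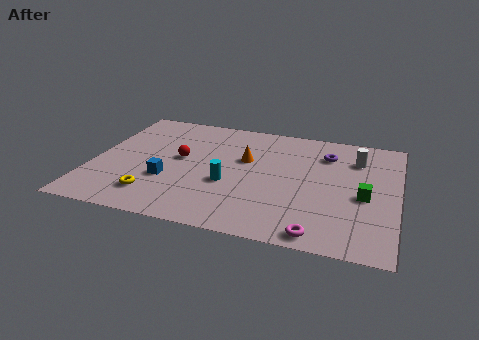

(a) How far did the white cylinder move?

0.8

The white cylinder moved from about (12.1, 8.2) to (12.1, 7.4), a distance of √(0.0² + 0.8²) ≈ 0.8.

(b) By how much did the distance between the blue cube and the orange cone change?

-0.6

They were about 4.9 units apart before and 4.3 after — 0.6 units closer together.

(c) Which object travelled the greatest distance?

the red sphere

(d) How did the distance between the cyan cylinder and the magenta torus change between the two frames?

+1.4

Before: roughly 3.8 units apart; after: 5.2. That's 1.4 units further apart.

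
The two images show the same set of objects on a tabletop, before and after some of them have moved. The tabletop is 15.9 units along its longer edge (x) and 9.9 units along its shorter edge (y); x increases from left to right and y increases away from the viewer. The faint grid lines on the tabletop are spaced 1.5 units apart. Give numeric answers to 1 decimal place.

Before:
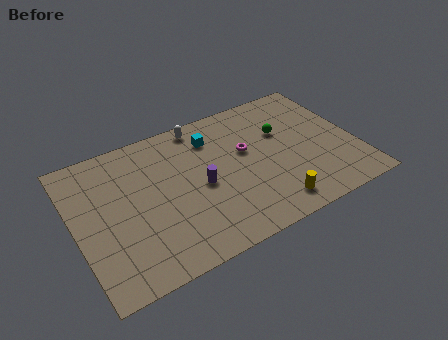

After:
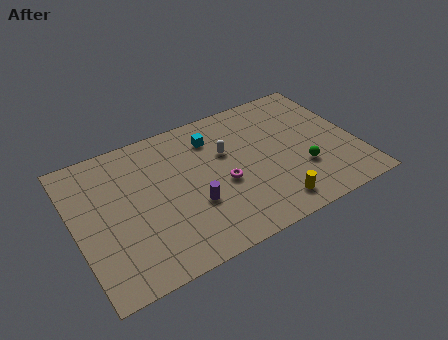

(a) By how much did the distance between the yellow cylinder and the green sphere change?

-2.5

The distance was about 5.1 in the first image and 2.6 in the second, so they moved 2.5 units closer together.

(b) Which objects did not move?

the yellow cylinder and the cyan cube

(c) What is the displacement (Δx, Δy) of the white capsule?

(1.1, -2.6)

The white capsule was at about (7.6, 8.9) and moved to about (8.7, 6.3).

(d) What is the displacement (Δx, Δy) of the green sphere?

(0.6, -3.2)

The green sphere was at about (12.0, 6.4) and moved to about (12.6, 3.2).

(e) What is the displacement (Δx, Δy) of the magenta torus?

(-1.6, -1.7)

From the two frames, the magenta torus sits at roughly (9.8, 5.9) before and (8.2, 4.2) after.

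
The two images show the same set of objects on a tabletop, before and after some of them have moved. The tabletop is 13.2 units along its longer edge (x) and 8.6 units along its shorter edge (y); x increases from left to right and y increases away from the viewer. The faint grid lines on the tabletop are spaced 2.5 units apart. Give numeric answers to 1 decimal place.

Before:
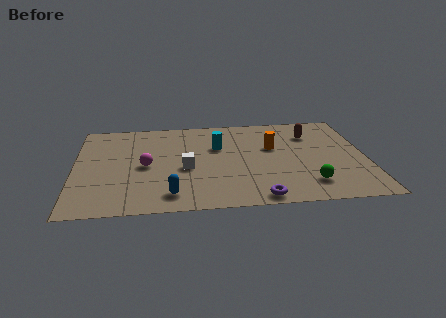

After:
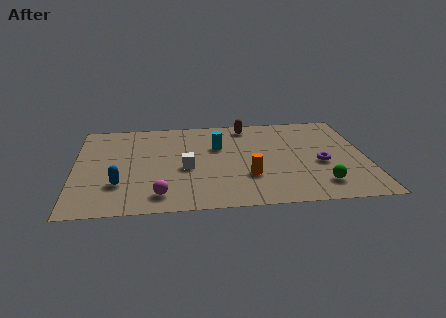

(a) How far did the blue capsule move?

2.5

From (4.3, 1.4) to (2.0, 2.5), the blue capsule covered √(2.3² + 1.1²) ≈ 2.5 units.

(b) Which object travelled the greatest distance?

the purple torus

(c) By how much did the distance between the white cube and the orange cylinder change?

-1.3

The distance was about 4.3 in the first image and 3.0 in the second, so they moved 1.3 units closer together.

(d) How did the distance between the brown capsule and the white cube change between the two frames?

-1.6

The distance was about 6.4 in the first image and 4.8 in the second, so they moved 1.6 units closer together.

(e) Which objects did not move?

the cyan cylinder and the white cube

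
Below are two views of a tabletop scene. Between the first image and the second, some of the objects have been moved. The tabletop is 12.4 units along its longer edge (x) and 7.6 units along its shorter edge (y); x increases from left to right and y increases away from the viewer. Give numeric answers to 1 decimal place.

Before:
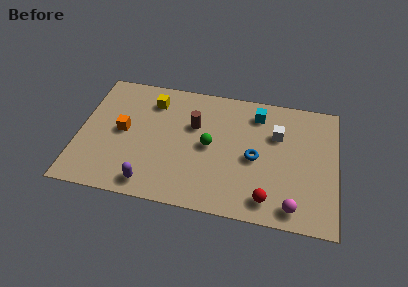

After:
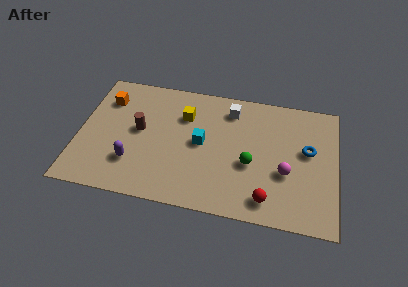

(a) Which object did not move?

the red sphere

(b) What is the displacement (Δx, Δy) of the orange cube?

(-0.9, 1.8)

From the two frames, the orange cube sits at roughly (2.1, 3.9) before and (1.2, 5.7) after.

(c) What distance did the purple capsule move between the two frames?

1.4

From (3.6, 1.0) to (2.7, 2.1), the purple capsule covered √(0.9² + 1.1²) ≈ 1.4 units.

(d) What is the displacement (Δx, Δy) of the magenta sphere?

(-0.4, 1.9)

The magenta sphere was at about (10.4, 1.0) and moved to about (10.0, 2.9).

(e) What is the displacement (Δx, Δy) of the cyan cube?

(-2.6, -2.3)

The cyan cube was at about (8.5, 6.2) and moved to about (5.9, 3.9).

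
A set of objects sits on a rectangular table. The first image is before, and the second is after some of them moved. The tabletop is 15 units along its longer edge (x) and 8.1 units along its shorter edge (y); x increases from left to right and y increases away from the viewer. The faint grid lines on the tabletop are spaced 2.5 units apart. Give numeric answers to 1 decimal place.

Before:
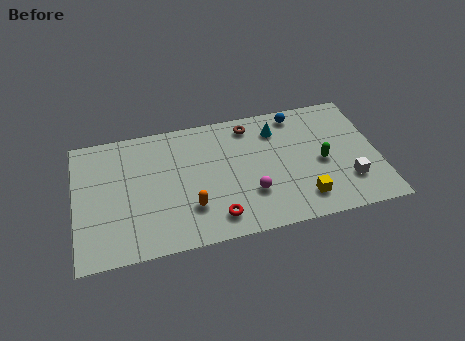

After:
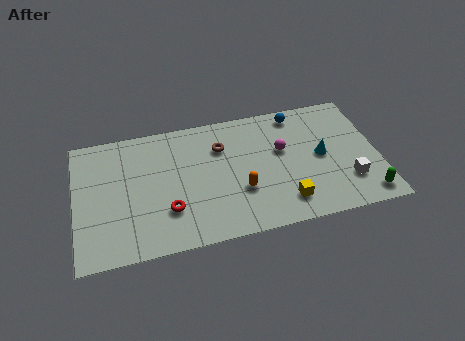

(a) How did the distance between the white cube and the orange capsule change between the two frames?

-2.5

They were about 7.8 units apart before and 5.3 after — 2.5 units closer together.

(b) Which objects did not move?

the white cube and the blue sphere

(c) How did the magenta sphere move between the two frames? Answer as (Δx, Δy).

(1.7, 2.4)

The magenta sphere started near (8.6, 2.5) and ended near (10.3, 4.9).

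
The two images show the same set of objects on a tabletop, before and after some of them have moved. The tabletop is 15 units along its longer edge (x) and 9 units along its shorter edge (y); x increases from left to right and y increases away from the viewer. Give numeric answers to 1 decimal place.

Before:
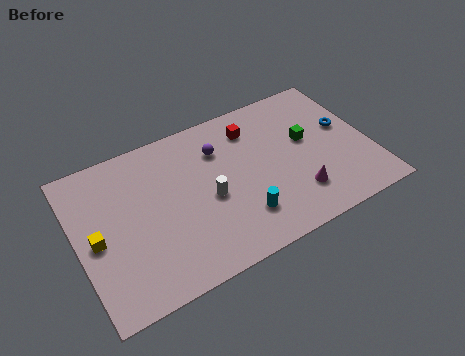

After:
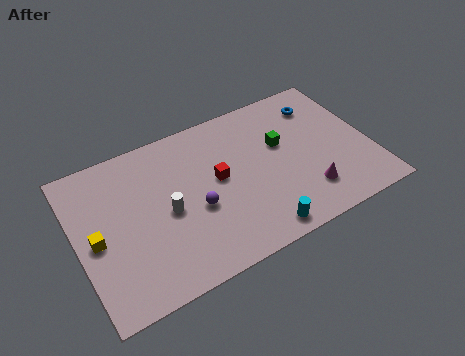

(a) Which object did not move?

the yellow cube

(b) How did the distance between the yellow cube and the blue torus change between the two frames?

-0.7

The distance was about 13.0 in the first image and 12.3 in the second, so they moved 0.7 units closer together.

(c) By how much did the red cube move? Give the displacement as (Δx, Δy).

(-2.1, -2.2)

The red cube was at about (9.3, 7.1) and moved to about (7.2, 4.9).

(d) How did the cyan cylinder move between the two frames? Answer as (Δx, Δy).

(0.7, -1.2)

From the two frames, the cyan cylinder sits at roughly (8.0, 2.2) before and (8.7, 1.0) after.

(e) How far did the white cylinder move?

2.1

The white cylinder moved from about (6.6, 4.0) to (4.5, 4.2), a distance of √(2.1² + 0.2²) ≈ 2.1.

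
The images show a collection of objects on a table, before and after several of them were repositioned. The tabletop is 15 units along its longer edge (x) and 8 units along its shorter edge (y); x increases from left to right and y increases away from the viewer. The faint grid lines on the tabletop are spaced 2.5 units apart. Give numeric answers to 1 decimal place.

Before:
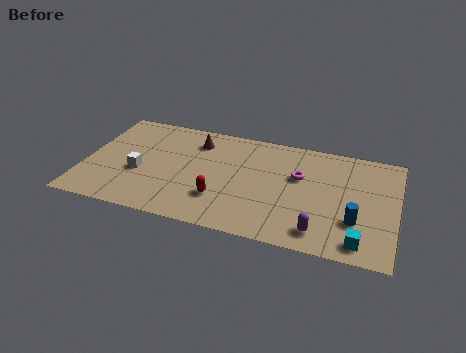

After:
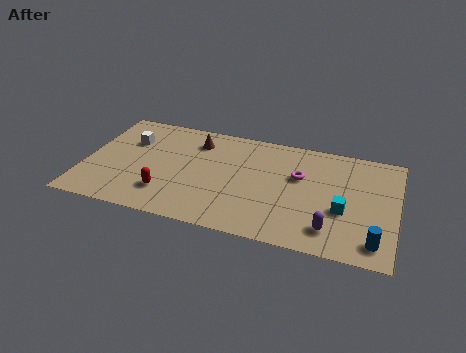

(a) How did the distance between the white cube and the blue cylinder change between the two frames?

+2.4

Before: roughly 10.4 units apart; after: 12.8. That's 2.4 units further apart.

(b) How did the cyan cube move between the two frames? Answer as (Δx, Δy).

(-0.9, 2.0)

From the two frames, the cyan cube sits at roughly (13.4, 1.1) before and (12.5, 3.1) after.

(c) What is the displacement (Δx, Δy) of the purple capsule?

(0.5, 0.3)

From the two frames, the purple capsule sits at roughly (11.5, 1.3) before and (12.0, 1.6) after.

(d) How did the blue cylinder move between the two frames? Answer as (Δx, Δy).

(1.0, -1.2)

The blue cylinder started near (13.1, 2.5) and ended near (14.1, 1.3).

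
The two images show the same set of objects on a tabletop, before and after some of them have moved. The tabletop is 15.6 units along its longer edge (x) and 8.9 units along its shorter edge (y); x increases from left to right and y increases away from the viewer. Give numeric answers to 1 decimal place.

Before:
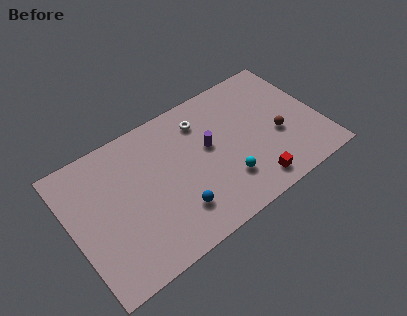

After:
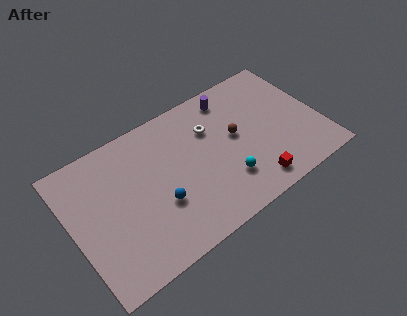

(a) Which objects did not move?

the cyan sphere and the red cube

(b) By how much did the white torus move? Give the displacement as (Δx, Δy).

(0.4, -0.8)

From the two frames, the white torus sits at roughly (8.6, 7.0) before and (9.0, 6.2) after.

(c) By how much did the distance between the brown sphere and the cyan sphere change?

-1.1

The distance was about 3.8 in the first image and 2.7 in the second, so they moved 1.1 units closer together.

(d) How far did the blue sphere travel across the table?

1.3

The blue sphere was near (6.1, 2.2) before and (5.2, 3.2) after, so it travelled √(0.9² + 1.0²) ≈ 1.3 units.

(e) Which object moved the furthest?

the purple cylinder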